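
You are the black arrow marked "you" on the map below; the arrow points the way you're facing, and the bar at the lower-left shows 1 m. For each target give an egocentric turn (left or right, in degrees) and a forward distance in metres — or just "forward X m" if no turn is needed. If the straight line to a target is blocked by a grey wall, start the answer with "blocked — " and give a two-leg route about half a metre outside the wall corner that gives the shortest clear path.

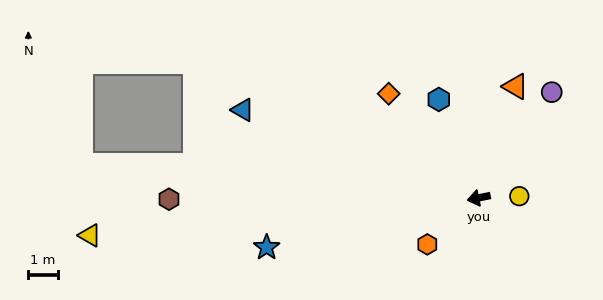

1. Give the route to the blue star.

forward 7.3 m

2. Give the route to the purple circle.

turn right 136°, forward 4.3 m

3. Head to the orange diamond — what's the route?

turn right 61°, forward 4.6 m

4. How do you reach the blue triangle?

turn right 32°, forward 8.5 m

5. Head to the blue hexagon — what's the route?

turn right 79°, forward 3.6 m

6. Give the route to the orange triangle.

turn right 120°, forward 3.9 m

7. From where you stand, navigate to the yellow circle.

turn left 171°, forward 1.4 m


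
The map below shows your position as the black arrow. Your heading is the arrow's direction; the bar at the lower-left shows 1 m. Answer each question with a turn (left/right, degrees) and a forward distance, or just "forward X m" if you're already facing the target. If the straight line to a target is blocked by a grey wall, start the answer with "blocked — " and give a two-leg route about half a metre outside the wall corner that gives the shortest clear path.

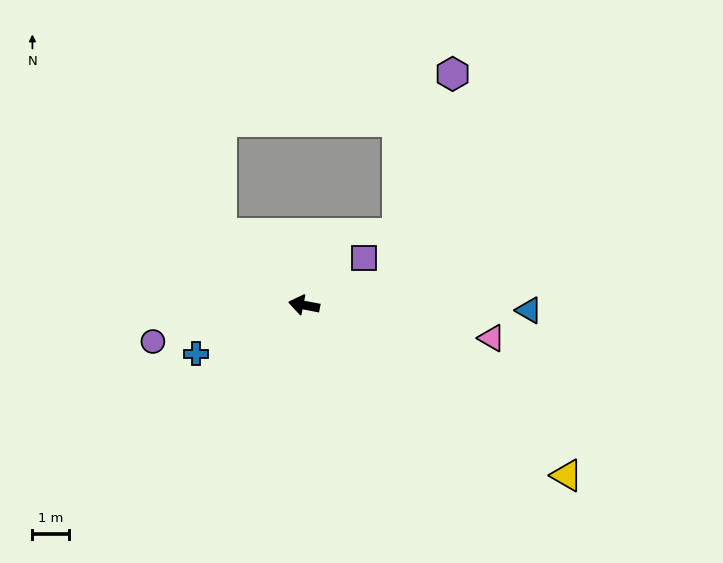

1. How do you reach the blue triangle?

turn right 170°, forward 6.2 m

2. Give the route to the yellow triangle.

turn left 158°, forward 8.6 m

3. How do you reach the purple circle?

turn left 24°, forward 4.3 m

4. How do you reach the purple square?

turn right 131°, forward 2.1 m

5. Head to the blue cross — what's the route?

turn left 35°, forward 3.2 m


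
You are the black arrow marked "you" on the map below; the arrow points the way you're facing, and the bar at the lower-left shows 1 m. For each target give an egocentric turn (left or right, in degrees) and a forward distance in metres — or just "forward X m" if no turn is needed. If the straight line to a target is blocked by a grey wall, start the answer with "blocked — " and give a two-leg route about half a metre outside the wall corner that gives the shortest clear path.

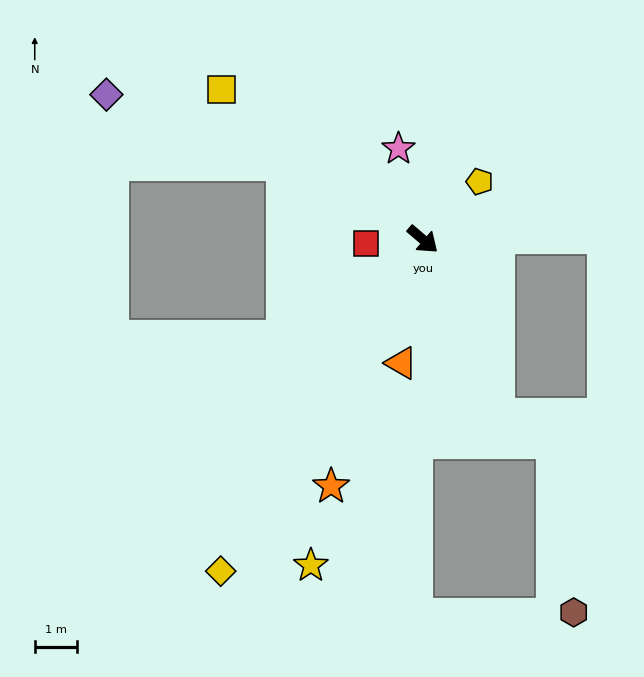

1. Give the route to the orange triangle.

turn right 59°, forward 2.9 m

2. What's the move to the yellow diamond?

turn right 81°, forward 9.1 m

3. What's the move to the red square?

turn right 135°, forward 1.3 m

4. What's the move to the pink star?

turn left 146°, forward 2.2 m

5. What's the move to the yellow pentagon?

turn left 86°, forward 1.9 m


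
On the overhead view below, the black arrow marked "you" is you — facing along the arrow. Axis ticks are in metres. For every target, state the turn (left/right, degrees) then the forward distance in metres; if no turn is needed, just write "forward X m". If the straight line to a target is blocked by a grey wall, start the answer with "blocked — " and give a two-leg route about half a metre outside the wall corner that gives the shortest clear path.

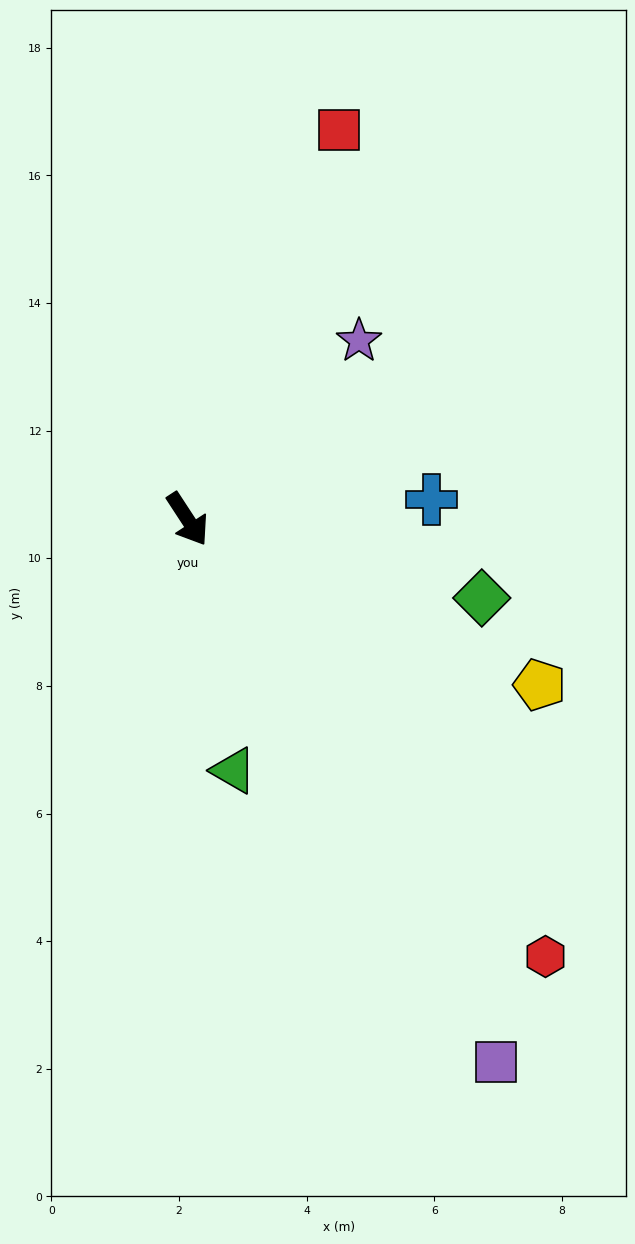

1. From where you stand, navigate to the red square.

turn left 126°, forward 6.6 m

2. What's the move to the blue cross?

turn left 61°, forward 3.8 m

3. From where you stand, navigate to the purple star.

turn left 103°, forward 3.9 m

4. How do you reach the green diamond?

turn left 42°, forward 4.8 m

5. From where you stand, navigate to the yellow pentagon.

turn left 32°, forward 6.1 m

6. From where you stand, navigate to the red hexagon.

turn left 6°, forward 8.9 m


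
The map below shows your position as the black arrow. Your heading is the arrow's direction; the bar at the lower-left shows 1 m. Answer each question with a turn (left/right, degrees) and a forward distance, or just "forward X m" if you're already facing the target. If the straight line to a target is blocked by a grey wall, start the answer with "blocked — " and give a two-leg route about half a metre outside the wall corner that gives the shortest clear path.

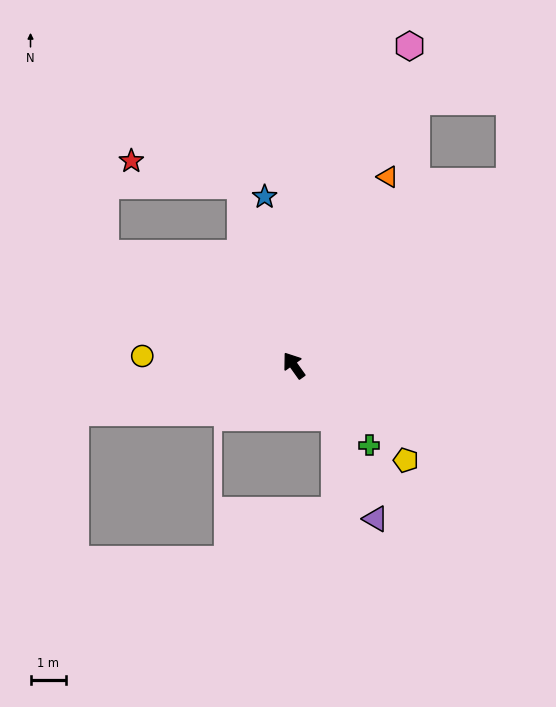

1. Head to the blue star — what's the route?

turn right 26°, forward 4.8 m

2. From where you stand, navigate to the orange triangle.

turn right 62°, forward 5.9 m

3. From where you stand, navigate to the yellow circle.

turn left 51°, forward 4.3 m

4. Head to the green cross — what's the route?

turn right 172°, forward 3.1 m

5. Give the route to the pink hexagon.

turn right 55°, forward 9.6 m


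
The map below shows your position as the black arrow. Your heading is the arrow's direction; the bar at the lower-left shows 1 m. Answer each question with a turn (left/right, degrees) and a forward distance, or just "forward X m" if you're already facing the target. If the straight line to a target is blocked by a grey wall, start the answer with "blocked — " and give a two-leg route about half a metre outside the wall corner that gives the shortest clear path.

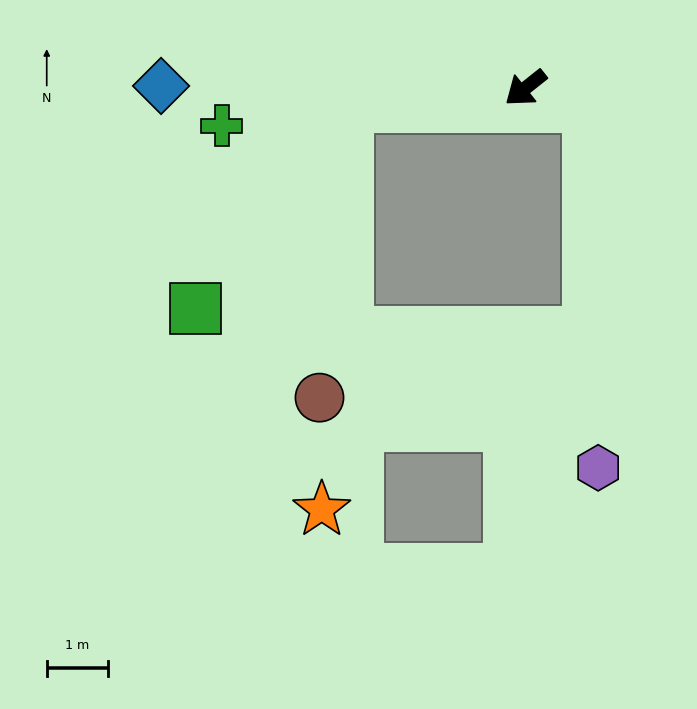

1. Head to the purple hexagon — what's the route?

blocked — turn left 125°, forward 1.1 m, then turn right 72°, forward 5.9 m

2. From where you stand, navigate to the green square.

blocked — turn right 33°, forward 2.9 m, then turn left 48°, forward 4.1 m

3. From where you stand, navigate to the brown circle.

blocked — turn right 33°, forward 2.9 m, then turn left 79°, forward 4.8 m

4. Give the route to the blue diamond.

turn right 39°, forward 6.0 m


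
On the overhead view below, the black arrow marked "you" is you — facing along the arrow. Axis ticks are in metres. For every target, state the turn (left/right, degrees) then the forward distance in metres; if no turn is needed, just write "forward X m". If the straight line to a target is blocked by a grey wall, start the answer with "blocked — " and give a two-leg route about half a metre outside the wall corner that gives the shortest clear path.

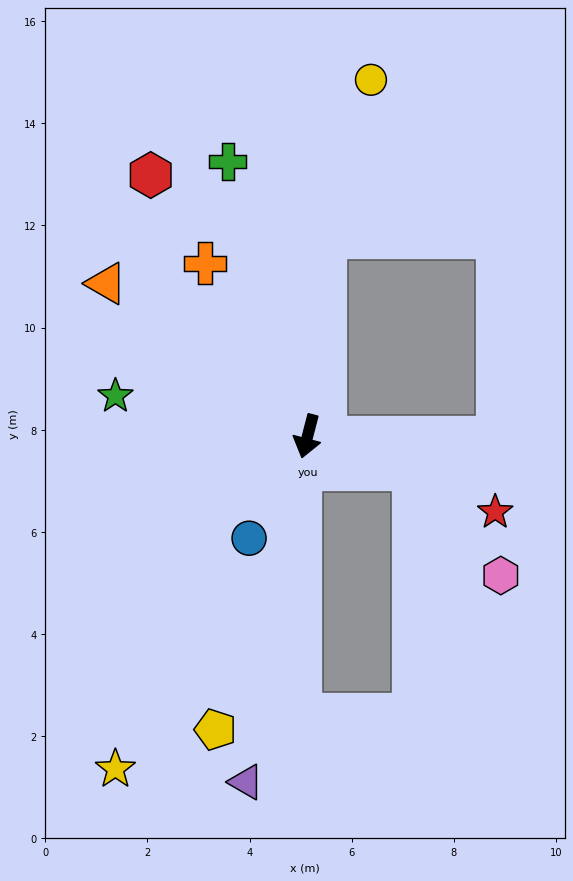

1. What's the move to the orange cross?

turn right 135°, forward 3.9 m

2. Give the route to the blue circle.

turn right 15°, forward 2.3 m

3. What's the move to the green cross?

turn right 149°, forward 5.6 m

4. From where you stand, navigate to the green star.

turn right 87°, forward 3.8 m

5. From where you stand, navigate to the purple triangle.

turn left 4°, forward 6.9 m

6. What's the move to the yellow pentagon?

turn right 3°, forward 6.0 m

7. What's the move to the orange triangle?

turn right 113°, forward 4.9 m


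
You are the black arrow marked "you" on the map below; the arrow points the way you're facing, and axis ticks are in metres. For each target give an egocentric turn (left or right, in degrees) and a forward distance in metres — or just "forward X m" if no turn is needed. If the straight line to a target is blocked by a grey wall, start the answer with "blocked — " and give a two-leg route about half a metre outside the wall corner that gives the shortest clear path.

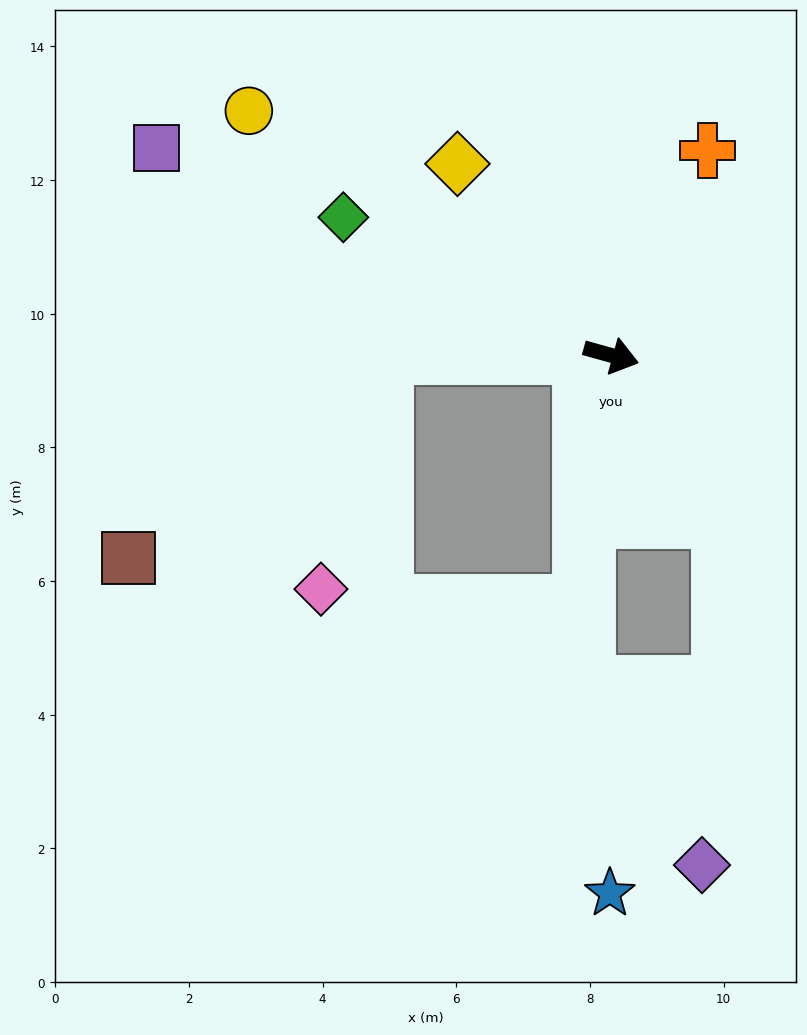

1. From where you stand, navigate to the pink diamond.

blocked — turn right 164°, forward 3.4 m, then turn left 74°, forward 3.6 m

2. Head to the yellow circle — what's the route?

turn left 161°, forward 6.5 m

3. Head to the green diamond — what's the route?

turn left 168°, forward 4.5 m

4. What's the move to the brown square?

blocked — turn right 164°, forward 3.4 m, then turn left 38°, forward 4.9 m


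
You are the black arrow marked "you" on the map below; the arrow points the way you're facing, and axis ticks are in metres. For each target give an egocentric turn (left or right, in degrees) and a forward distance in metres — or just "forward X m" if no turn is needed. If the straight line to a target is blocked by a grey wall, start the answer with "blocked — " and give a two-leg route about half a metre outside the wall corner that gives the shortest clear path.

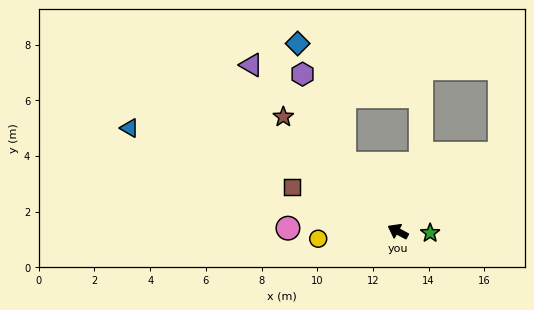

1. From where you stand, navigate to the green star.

turn right 155°, forward 1.2 m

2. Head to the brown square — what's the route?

turn left 5°, forward 4.1 m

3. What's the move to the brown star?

turn right 17°, forward 5.8 m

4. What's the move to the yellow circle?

turn left 33°, forward 2.9 m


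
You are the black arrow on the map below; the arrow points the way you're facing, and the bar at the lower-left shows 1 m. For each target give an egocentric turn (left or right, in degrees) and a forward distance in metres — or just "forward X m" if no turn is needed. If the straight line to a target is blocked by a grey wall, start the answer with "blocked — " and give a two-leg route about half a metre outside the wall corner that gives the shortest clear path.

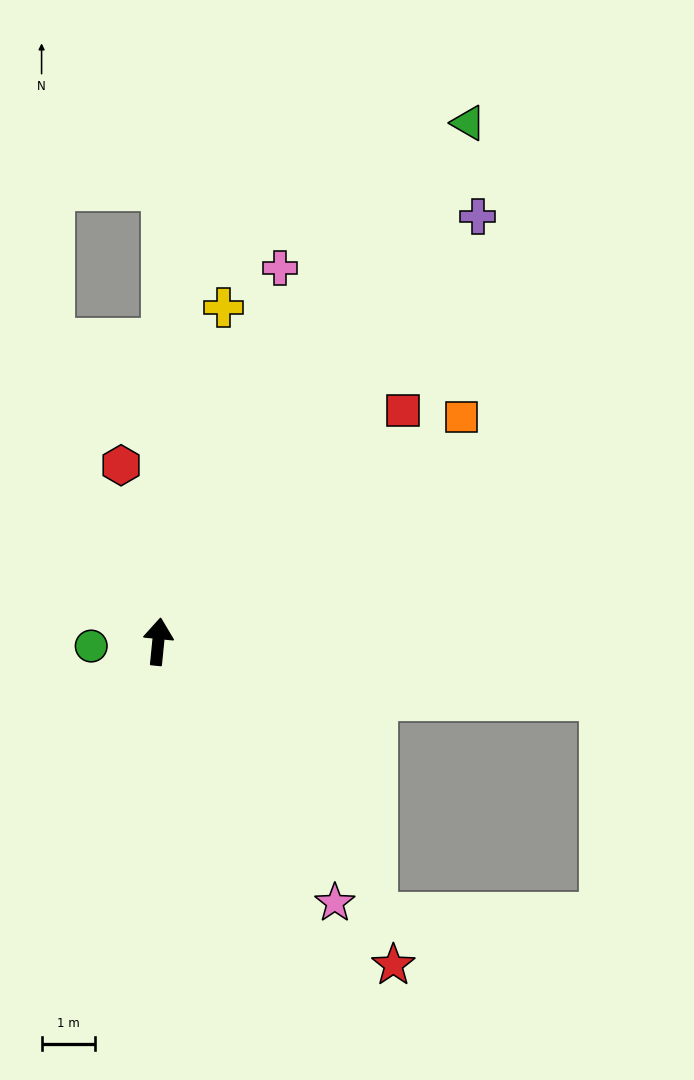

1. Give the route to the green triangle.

turn right 25°, forward 11.3 m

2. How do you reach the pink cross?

turn right 12°, forward 7.3 m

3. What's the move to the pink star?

turn right 140°, forward 5.9 m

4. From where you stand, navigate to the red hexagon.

turn left 18°, forward 3.4 m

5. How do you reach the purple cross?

turn right 31°, forward 9.9 m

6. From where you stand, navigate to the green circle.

turn left 99°, forward 1.3 m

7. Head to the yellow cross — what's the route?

turn right 5°, forward 6.3 m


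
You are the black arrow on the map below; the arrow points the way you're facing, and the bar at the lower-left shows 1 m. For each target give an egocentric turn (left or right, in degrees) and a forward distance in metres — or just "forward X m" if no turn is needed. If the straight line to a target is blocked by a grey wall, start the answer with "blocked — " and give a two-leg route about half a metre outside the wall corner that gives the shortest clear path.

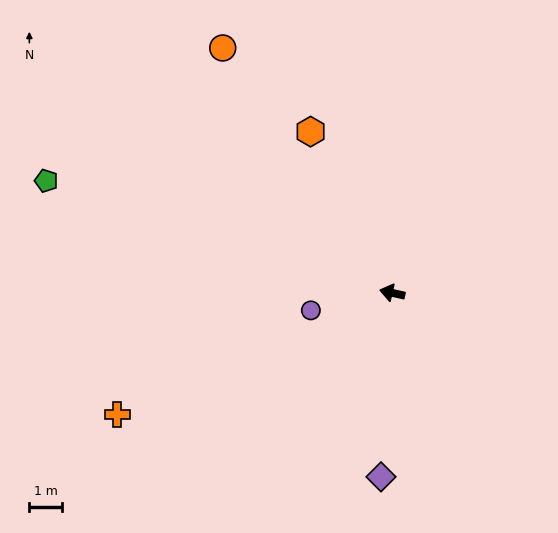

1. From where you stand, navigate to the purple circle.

turn left 25°, forward 2.6 m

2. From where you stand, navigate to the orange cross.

turn left 37°, forward 9.3 m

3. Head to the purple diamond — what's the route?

turn left 99°, forward 5.7 m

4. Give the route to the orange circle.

turn right 43°, forward 9.2 m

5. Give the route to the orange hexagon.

turn right 50°, forward 5.6 m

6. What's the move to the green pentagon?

turn right 5°, forward 11.2 m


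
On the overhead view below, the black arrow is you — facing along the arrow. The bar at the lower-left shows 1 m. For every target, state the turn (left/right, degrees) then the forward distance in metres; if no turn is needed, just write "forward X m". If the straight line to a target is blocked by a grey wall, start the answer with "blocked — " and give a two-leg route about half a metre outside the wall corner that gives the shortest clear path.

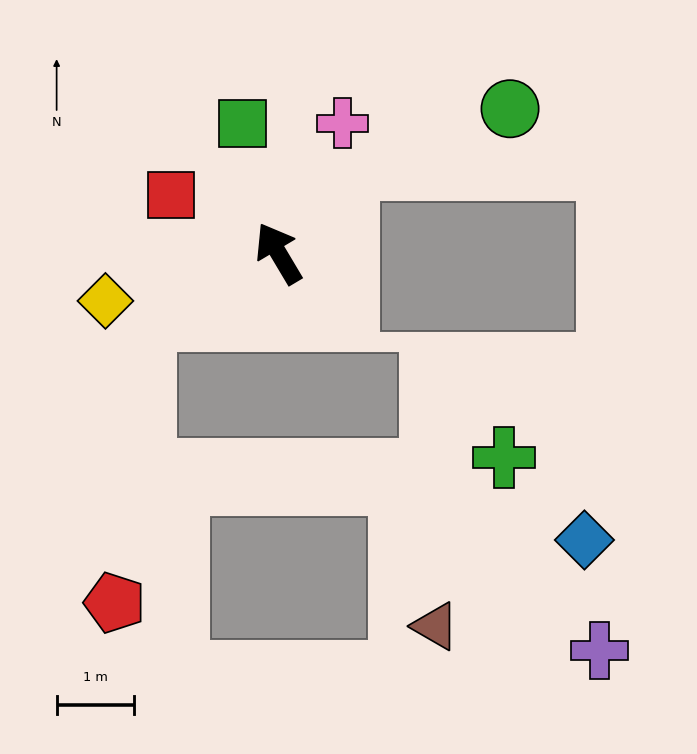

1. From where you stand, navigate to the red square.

turn left 31°, forward 1.6 m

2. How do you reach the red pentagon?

blocked — turn left 85°, forward 1.9 m, then turn left 59°, forward 3.7 m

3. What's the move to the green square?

turn right 15°, forward 1.7 m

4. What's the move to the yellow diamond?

turn left 75°, forward 2.3 m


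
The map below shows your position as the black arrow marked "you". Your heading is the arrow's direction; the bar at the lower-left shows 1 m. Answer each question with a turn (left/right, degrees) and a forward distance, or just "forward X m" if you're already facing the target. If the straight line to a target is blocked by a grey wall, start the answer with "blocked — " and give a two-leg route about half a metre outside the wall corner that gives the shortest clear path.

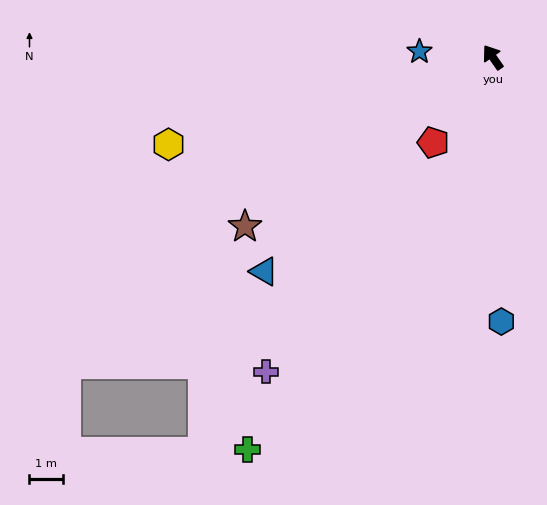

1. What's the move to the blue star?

turn left 51°, forward 2.2 m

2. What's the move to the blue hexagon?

turn left 147°, forward 7.8 m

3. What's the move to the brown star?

turn left 89°, forward 8.9 m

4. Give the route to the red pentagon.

turn left 110°, forward 3.1 m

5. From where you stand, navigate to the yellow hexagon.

turn left 70°, forward 9.9 m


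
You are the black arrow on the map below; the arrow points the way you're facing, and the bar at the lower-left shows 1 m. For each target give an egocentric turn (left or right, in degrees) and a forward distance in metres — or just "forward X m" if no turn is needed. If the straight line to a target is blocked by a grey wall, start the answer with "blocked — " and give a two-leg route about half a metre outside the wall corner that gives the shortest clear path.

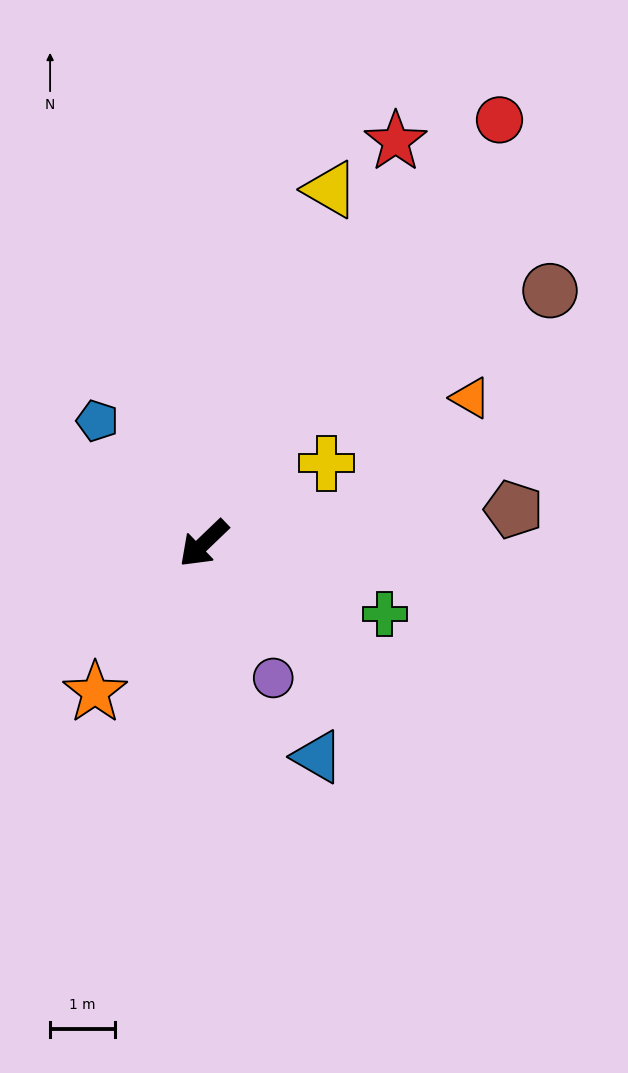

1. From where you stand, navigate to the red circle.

turn right 169°, forward 7.9 m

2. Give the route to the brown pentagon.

turn left 142°, forward 4.8 m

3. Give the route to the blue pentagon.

turn right 93°, forward 2.5 m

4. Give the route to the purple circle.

turn left 73°, forward 2.3 m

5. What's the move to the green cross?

turn left 115°, forward 3.0 m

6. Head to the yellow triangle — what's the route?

turn right 153°, forward 5.8 m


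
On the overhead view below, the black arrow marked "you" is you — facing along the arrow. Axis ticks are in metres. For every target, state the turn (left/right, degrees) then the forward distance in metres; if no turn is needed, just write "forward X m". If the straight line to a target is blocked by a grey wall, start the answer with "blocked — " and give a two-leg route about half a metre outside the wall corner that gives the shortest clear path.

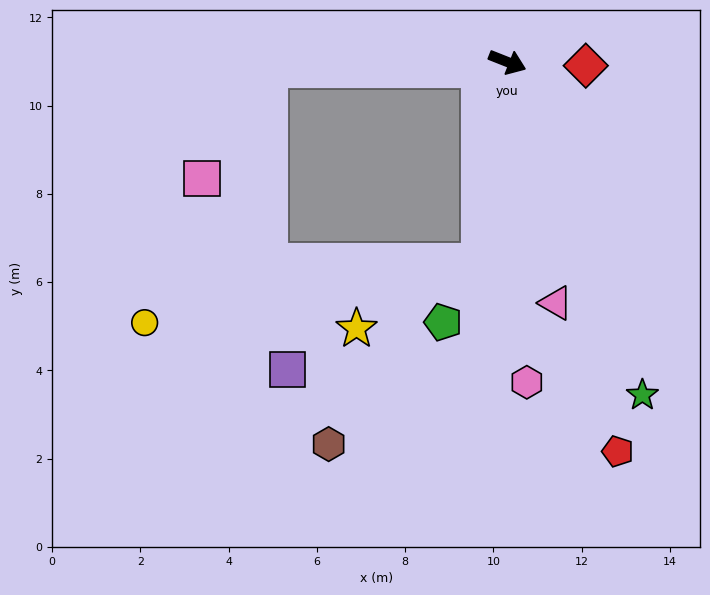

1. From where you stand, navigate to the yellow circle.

blocked — turn right 76°, forward 4.6 m, then turn right 72°, forward 7.7 m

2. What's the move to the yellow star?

blocked — turn right 76°, forward 4.6 m, then turn right 54°, forward 3.2 m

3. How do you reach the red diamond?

turn left 19°, forward 1.8 m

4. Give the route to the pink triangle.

turn right 57°, forward 5.6 m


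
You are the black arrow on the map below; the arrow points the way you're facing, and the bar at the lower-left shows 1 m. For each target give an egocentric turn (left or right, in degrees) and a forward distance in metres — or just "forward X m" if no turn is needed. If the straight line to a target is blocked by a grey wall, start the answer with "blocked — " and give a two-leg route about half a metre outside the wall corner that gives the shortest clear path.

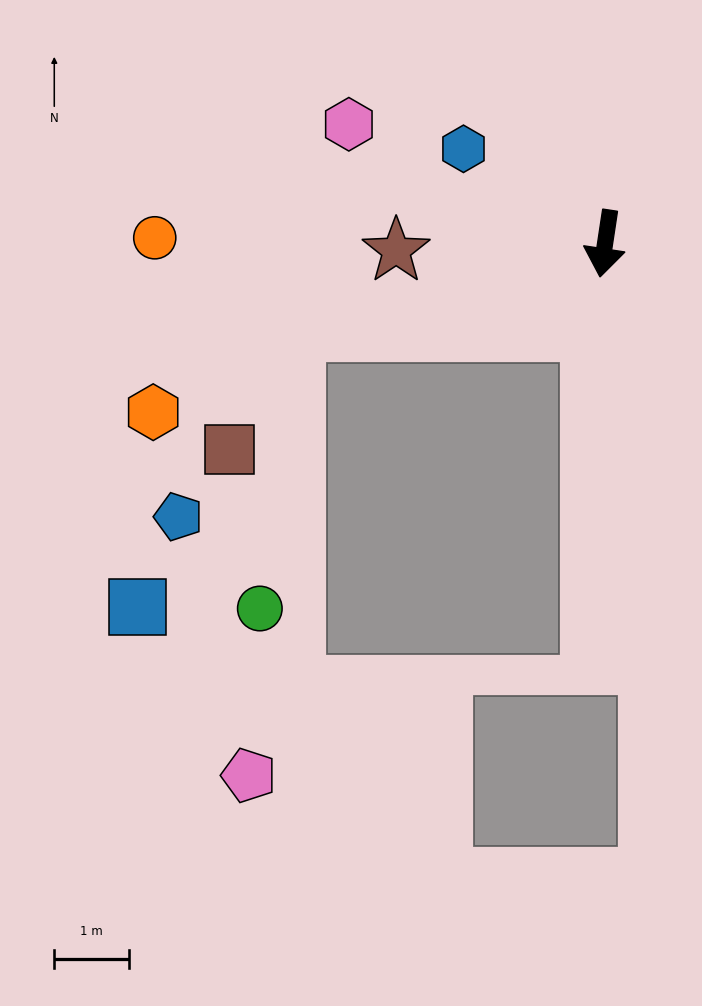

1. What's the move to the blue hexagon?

turn right 115°, forward 2.3 m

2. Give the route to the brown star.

turn right 79°, forward 2.8 m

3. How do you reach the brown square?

blocked — turn right 66°, forward 4.3 m, then turn left 47°, forward 1.8 m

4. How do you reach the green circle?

blocked — turn right 66°, forward 4.3 m, then turn left 68°, forward 3.8 m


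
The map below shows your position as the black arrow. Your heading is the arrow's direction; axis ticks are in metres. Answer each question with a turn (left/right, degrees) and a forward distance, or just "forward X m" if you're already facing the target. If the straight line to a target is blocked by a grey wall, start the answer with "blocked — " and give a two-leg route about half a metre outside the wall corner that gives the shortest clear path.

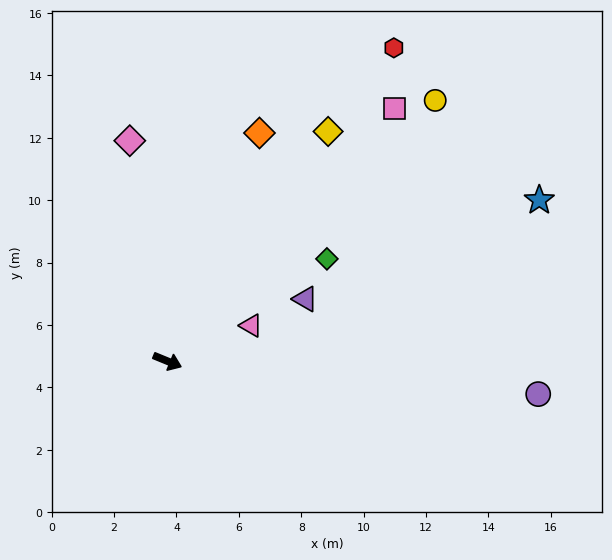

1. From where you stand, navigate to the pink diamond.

turn left 122°, forward 7.2 m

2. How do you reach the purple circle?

turn left 17°, forward 11.9 m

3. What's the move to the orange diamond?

turn left 90°, forward 7.9 m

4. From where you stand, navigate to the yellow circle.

turn left 67°, forward 12.0 m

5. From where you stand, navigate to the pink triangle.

turn left 45°, forward 2.9 m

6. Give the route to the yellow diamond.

turn left 77°, forward 9.0 m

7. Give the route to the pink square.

turn left 70°, forward 10.9 m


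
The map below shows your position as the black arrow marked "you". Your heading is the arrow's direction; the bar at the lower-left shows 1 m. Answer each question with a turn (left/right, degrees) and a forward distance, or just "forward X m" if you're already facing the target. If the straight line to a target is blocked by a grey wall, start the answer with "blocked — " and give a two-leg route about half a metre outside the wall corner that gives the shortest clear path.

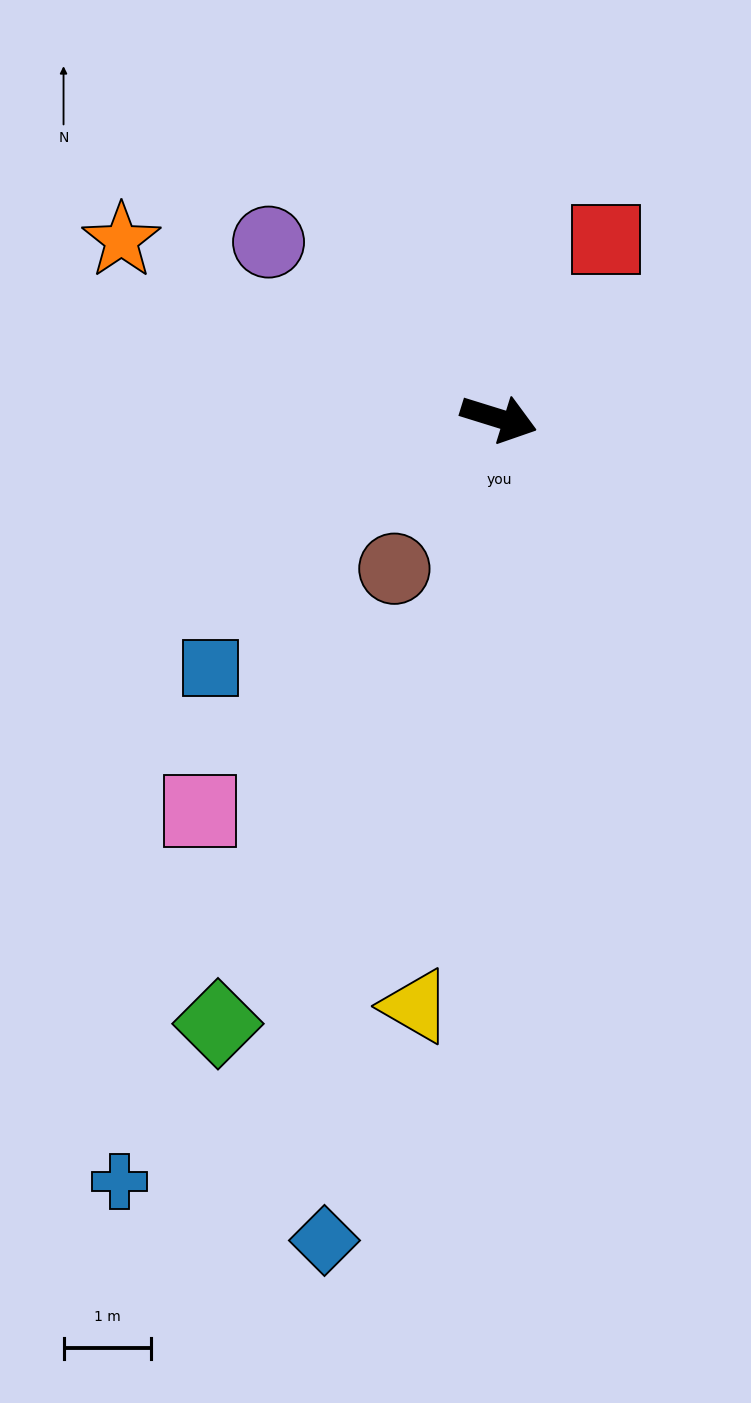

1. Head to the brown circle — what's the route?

turn right 108°, forward 2.1 m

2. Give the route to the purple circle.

turn left 160°, forward 3.3 m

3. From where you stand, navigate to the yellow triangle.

turn right 81°, forward 6.8 m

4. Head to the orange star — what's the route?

turn left 172°, forward 4.8 m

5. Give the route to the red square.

turn left 76°, forward 2.4 m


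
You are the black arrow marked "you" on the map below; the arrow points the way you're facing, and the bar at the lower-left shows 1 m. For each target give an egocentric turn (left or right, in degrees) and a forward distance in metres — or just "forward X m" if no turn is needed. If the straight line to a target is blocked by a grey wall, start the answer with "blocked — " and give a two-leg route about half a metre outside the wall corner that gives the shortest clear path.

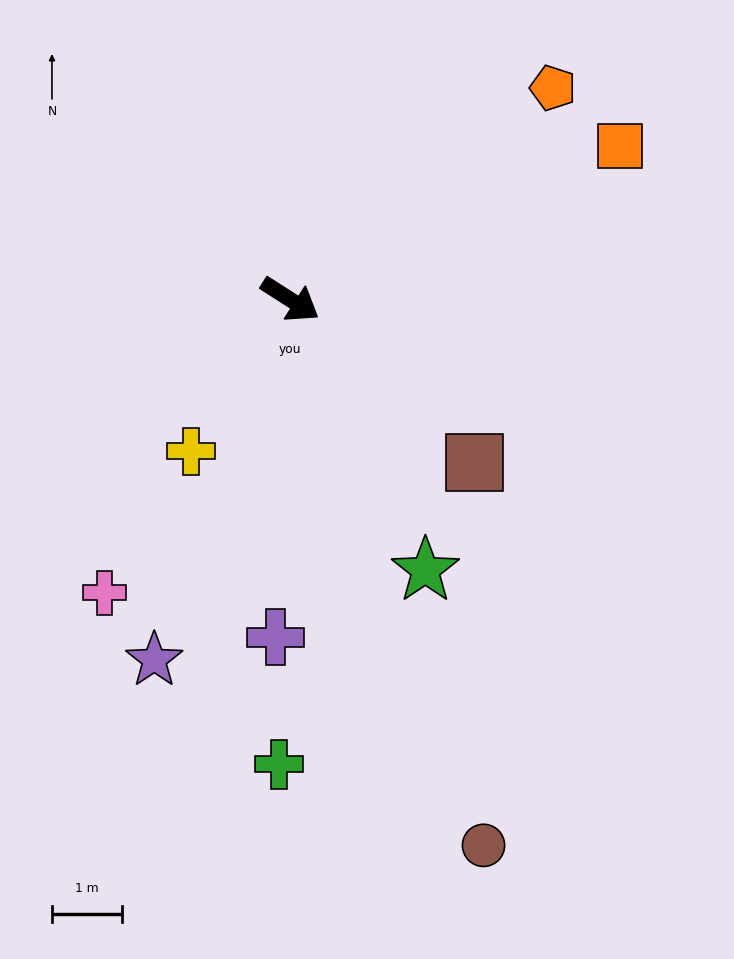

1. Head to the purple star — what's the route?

turn right 78°, forward 5.5 m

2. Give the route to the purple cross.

turn right 60°, forward 4.8 m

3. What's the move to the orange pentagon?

turn left 71°, forward 4.8 m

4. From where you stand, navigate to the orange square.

turn left 58°, forward 5.2 m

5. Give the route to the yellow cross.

turn right 91°, forward 2.6 m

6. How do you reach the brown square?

turn right 9°, forward 3.5 m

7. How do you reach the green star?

turn right 31°, forward 4.3 m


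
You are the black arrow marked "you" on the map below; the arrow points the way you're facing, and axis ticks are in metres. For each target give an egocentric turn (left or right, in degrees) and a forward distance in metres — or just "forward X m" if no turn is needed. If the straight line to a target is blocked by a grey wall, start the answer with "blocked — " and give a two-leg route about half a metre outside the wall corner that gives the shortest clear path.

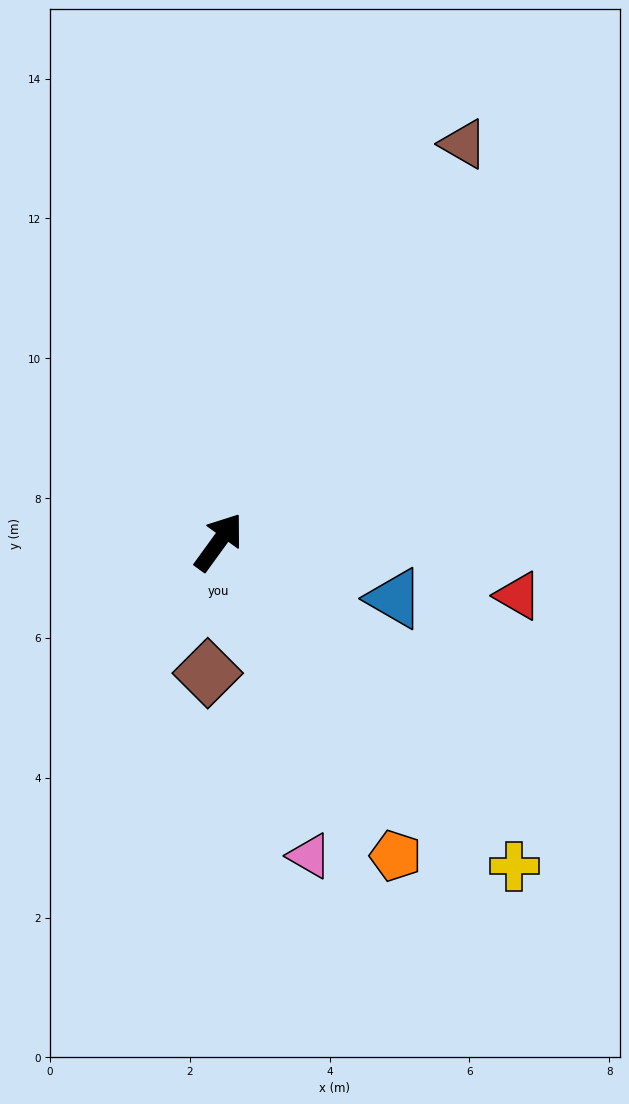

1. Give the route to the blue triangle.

turn right 72°, forward 2.6 m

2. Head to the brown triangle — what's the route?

turn left 4°, forward 6.7 m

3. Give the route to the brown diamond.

turn right 149°, forward 1.9 m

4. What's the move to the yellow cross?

turn right 102°, forward 6.3 m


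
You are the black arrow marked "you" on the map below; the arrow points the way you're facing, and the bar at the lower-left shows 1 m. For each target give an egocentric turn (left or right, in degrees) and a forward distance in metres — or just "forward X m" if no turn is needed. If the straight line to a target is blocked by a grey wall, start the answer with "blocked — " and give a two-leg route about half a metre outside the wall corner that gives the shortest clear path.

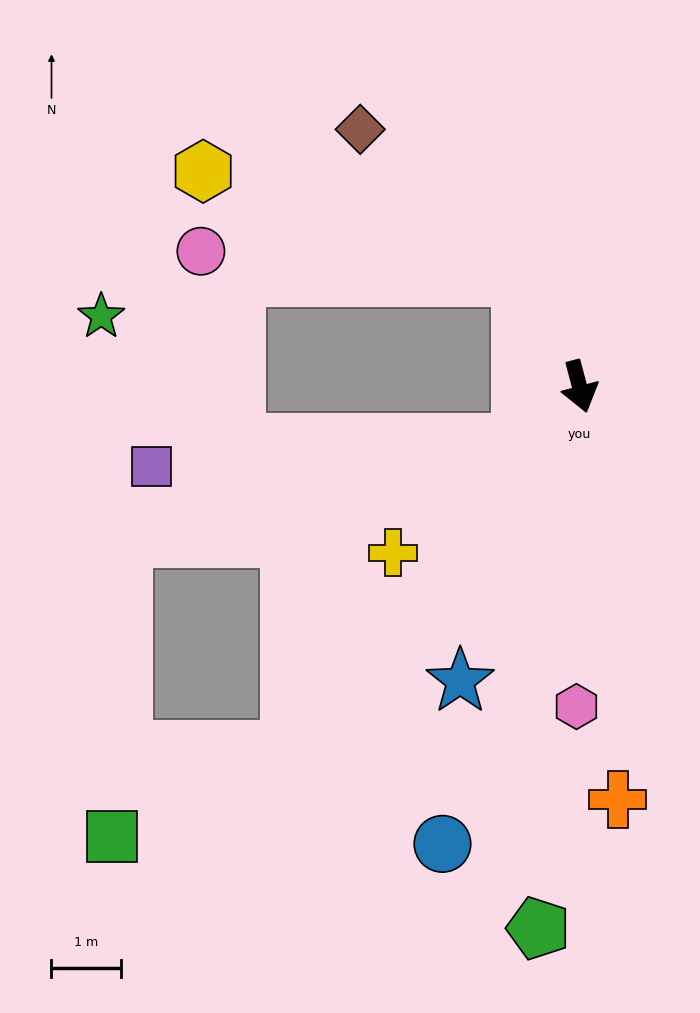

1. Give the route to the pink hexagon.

turn right 15°, forward 4.6 m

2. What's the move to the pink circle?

blocked — turn right 167°, forward 1.8 m, then turn left 58°, forward 4.6 m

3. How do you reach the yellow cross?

turn right 63°, forward 3.6 m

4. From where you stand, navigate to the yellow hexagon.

blocked — turn right 167°, forward 1.8 m, then turn left 44°, forward 4.8 m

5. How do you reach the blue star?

turn right 37°, forward 4.6 m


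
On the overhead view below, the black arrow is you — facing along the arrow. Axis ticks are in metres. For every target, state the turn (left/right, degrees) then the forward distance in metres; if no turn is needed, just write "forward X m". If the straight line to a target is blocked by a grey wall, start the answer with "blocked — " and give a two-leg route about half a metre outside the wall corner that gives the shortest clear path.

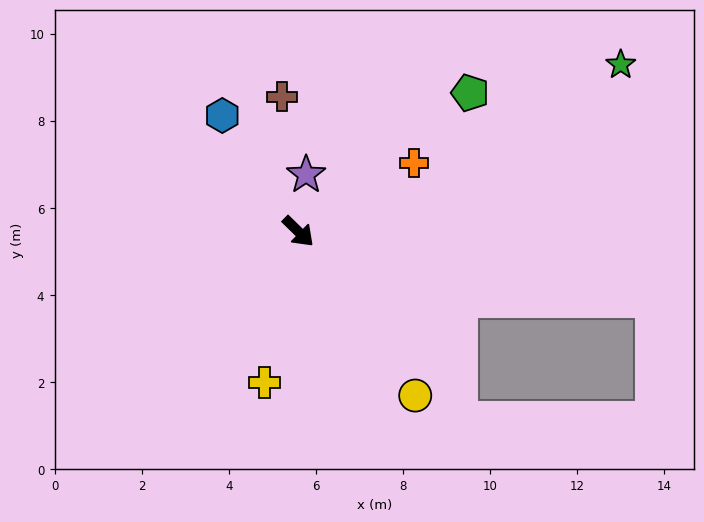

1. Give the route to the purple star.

turn left 127°, forward 1.3 m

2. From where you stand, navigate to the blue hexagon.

turn left 168°, forward 3.2 m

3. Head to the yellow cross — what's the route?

turn right 58°, forward 3.6 m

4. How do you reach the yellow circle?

turn right 10°, forward 4.6 m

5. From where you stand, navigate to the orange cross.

turn left 75°, forward 3.1 m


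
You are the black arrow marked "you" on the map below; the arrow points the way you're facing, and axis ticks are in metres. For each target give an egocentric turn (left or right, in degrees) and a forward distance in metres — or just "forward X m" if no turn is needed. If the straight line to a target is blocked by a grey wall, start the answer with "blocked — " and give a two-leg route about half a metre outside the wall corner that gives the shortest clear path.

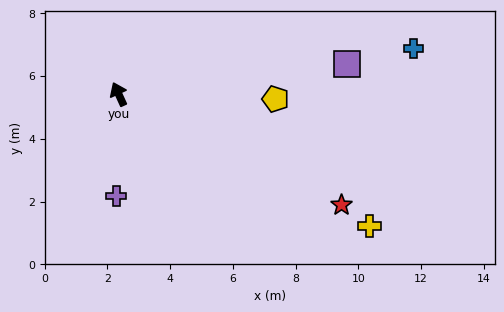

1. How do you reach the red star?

turn right 141°, forward 7.9 m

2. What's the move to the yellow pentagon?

turn right 116°, forward 5.0 m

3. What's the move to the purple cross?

turn left 154°, forward 3.3 m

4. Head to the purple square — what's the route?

turn right 107°, forward 7.3 m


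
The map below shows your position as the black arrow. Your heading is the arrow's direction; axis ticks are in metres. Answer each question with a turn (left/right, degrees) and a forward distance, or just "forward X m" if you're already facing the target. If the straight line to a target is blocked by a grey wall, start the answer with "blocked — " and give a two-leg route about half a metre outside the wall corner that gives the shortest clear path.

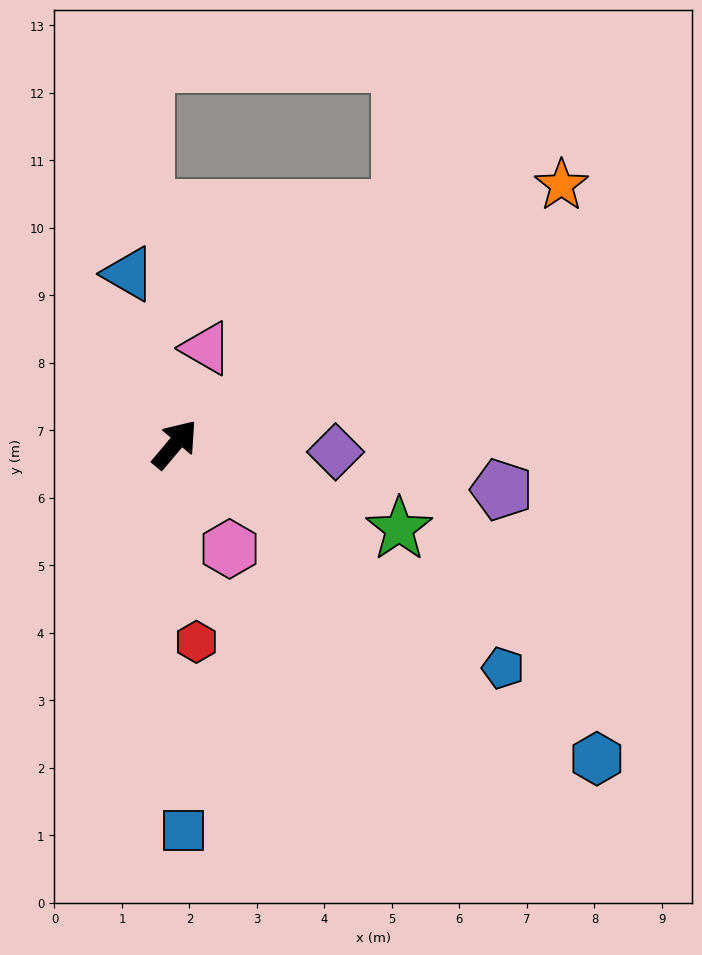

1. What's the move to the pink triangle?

turn left 22°, forward 1.5 m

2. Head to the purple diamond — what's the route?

turn right 53°, forward 2.4 m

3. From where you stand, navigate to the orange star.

turn right 16°, forward 6.9 m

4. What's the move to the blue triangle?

turn left 55°, forward 2.6 m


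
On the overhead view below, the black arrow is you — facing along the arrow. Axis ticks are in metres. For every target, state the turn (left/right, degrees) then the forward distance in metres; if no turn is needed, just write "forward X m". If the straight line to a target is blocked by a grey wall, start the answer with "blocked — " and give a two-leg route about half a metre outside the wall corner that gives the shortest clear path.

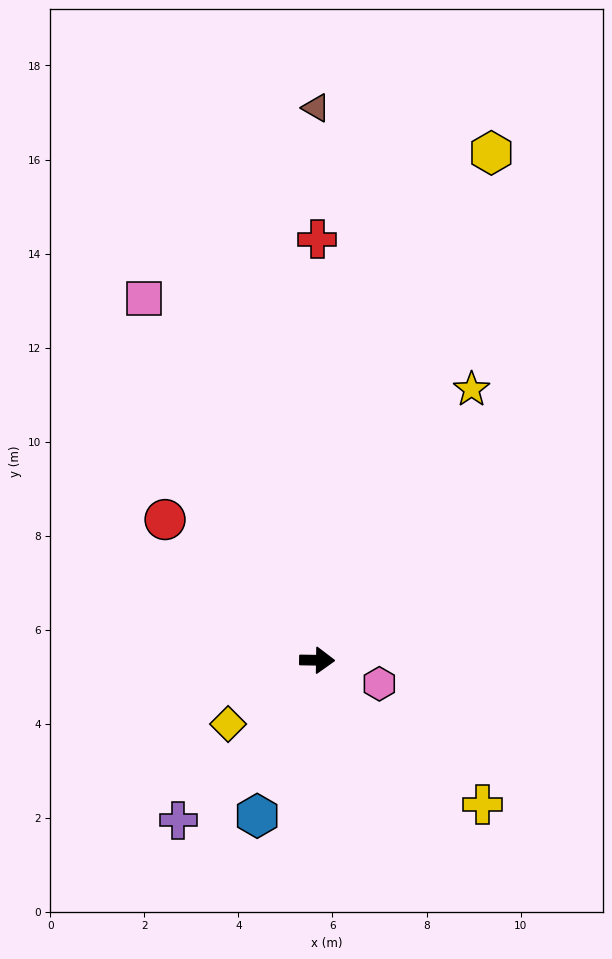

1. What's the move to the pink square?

turn left 117°, forward 8.5 m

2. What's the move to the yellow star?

turn left 61°, forward 6.6 m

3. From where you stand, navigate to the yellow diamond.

turn right 143°, forward 2.3 m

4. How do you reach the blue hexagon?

turn right 110°, forward 3.5 m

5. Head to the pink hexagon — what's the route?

turn right 20°, forward 1.4 m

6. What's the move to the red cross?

turn left 91°, forward 9.0 m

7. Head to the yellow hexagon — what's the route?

turn left 72°, forward 11.4 m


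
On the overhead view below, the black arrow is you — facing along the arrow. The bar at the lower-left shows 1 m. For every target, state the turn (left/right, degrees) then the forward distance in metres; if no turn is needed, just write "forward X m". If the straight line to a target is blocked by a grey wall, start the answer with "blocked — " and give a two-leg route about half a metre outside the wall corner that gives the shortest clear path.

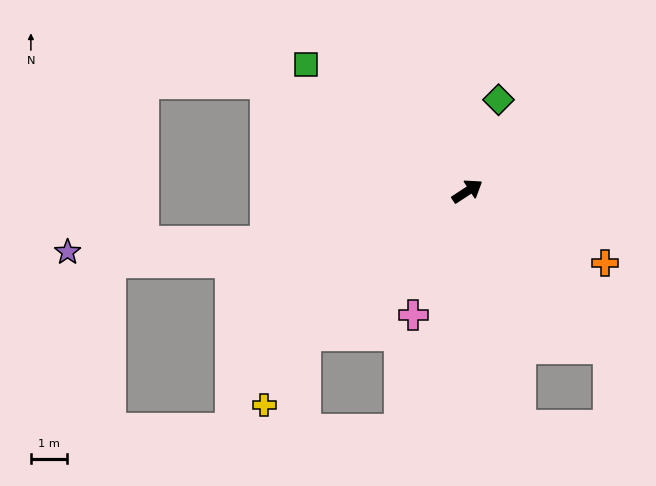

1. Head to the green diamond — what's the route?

turn left 38°, forward 2.7 m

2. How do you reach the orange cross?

turn right 61°, forward 4.3 m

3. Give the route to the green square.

turn left 109°, forward 5.7 m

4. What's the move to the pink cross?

turn right 147°, forward 3.7 m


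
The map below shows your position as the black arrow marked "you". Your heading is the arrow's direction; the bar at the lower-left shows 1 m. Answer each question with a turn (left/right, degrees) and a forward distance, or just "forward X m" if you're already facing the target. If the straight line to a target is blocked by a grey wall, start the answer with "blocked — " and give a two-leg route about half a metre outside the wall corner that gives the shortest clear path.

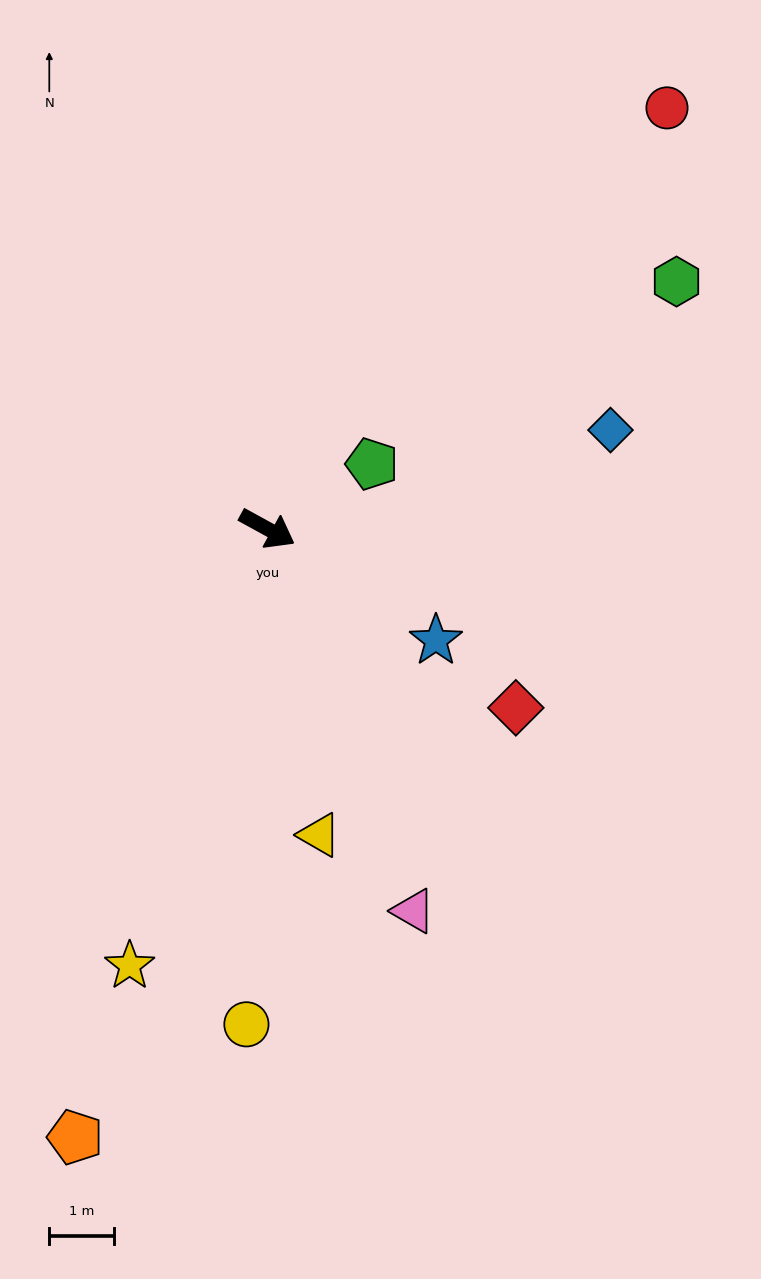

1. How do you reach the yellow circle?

turn right 64°, forward 7.7 m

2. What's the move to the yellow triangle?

turn right 52°, forward 4.8 m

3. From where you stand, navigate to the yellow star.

turn right 79°, forward 7.1 m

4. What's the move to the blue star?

turn right 5°, forward 3.1 m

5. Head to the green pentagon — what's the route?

turn left 61°, forward 1.9 m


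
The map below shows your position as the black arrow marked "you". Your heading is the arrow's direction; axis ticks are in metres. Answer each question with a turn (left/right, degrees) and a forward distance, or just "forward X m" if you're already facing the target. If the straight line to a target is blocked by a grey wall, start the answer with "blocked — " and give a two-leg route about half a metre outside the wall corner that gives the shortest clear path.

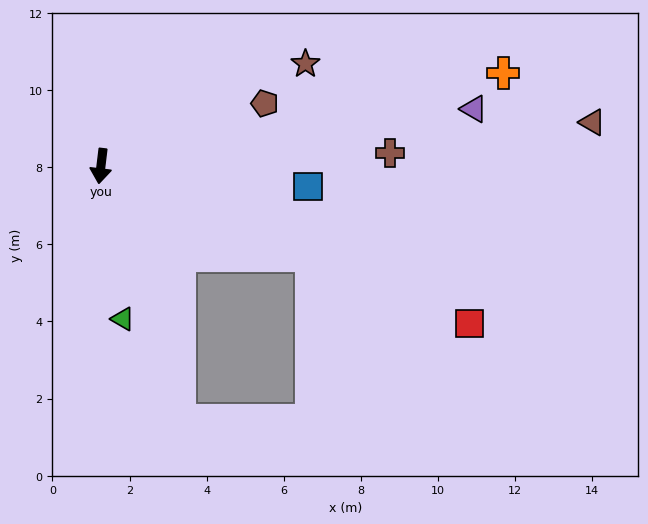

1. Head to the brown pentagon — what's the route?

turn left 118°, forward 4.6 m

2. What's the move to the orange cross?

turn left 110°, forward 10.7 m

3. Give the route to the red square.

turn left 74°, forward 10.4 m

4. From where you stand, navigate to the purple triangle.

turn left 106°, forward 9.8 m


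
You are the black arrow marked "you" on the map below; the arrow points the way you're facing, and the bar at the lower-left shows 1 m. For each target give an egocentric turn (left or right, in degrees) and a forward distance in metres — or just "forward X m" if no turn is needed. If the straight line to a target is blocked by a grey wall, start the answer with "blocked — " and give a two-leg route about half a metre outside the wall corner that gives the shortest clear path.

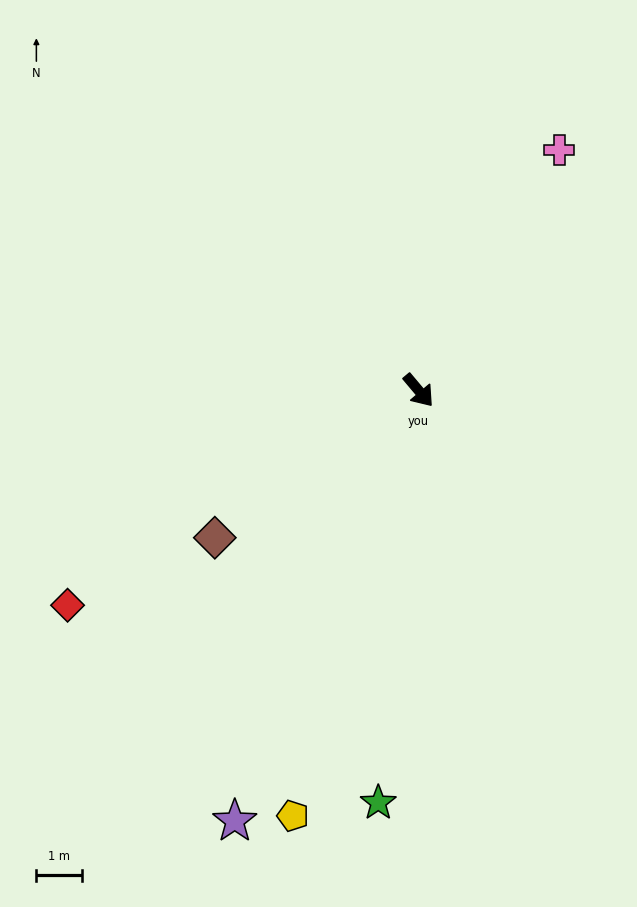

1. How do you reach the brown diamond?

turn right 94°, forward 5.6 m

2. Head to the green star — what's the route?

turn right 46°, forward 9.2 m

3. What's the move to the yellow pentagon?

turn right 57°, forward 9.8 m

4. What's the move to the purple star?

turn right 63°, forward 10.3 m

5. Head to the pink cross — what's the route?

turn left 110°, forward 6.2 m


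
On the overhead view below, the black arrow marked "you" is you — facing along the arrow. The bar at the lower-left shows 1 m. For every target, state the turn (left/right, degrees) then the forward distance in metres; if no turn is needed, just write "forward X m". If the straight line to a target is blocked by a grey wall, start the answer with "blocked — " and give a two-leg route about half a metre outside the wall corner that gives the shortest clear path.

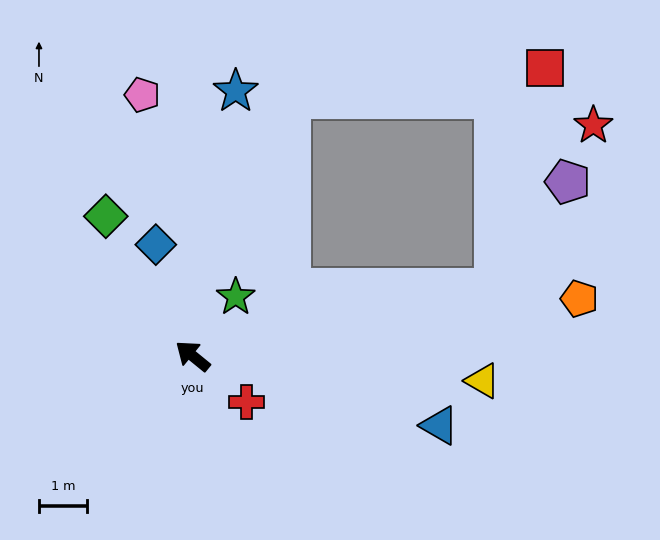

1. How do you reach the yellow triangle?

turn right 146°, forward 6.1 m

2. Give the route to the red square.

blocked — turn right 128°, forward 6.5 m, then turn left 64°, forward 4.7 m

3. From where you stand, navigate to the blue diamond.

turn right 32°, forward 2.4 m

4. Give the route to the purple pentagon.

blocked — turn right 128°, forward 6.5 m, then turn left 43°, forward 2.7 m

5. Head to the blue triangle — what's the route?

turn right 157°, forward 5.3 m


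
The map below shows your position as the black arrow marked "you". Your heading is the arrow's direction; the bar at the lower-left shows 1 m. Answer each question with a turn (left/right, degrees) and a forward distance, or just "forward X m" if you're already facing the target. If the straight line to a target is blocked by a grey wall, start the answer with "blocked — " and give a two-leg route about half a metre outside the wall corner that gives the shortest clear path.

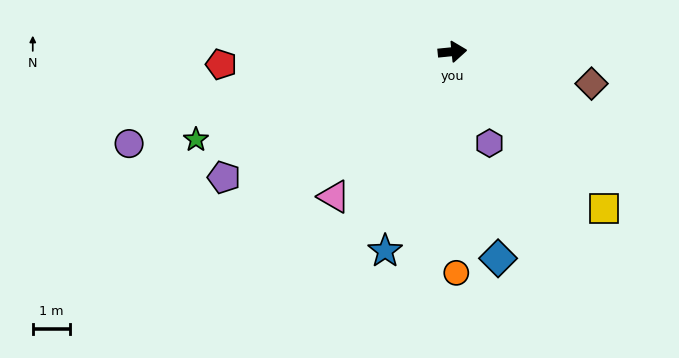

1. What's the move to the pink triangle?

turn right 135°, forward 5.0 m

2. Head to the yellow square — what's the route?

turn right 52°, forward 5.8 m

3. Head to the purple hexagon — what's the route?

turn right 74°, forward 2.6 m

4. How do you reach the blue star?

turn right 114°, forward 5.6 m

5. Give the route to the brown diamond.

turn right 19°, forward 3.8 m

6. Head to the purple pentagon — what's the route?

turn right 157°, forward 6.9 m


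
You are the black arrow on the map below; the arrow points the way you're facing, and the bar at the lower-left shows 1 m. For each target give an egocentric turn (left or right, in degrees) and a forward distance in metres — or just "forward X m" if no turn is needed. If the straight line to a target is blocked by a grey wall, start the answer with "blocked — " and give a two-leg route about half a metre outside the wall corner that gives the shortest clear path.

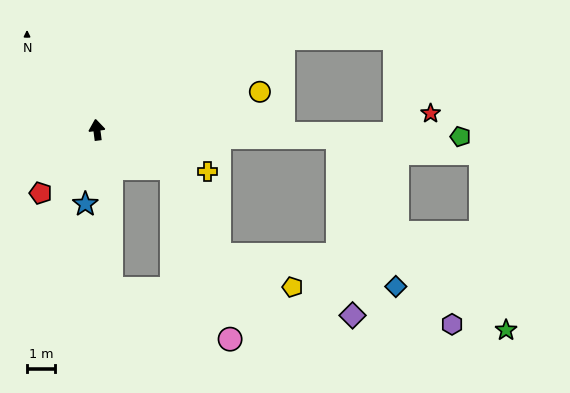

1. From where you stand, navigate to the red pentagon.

turn left 131°, forward 3.0 m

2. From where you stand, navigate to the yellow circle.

turn right 84°, forward 6.0 m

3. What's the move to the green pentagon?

turn right 98°, forward 13.0 m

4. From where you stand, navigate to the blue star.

turn left 164°, forward 2.7 m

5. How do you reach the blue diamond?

blocked — turn right 99°, forward 8.6 m, then turn right 67°, forward 5.7 m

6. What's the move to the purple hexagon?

blocked — turn right 99°, forward 8.6 m, then turn right 57°, forward 7.8 m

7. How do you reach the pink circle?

blocked — turn right 125°, forward 3.0 m, then turn right 43°, forward 6.4 m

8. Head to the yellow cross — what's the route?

turn right 118°, forward 4.2 m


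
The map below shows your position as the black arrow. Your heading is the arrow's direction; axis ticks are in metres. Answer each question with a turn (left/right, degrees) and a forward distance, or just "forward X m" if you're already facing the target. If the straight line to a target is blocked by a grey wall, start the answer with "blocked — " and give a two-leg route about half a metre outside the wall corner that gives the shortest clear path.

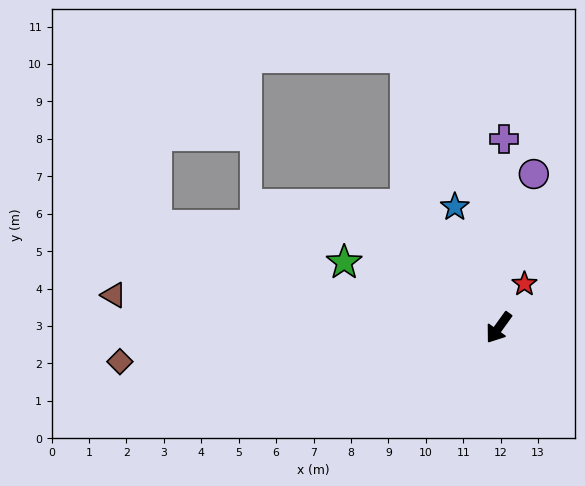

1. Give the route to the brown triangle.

turn right 59°, forward 10.3 m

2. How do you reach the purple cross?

turn right 146°, forward 5.0 m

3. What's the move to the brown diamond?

turn right 49°, forward 10.2 m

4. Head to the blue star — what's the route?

turn right 124°, forward 3.4 m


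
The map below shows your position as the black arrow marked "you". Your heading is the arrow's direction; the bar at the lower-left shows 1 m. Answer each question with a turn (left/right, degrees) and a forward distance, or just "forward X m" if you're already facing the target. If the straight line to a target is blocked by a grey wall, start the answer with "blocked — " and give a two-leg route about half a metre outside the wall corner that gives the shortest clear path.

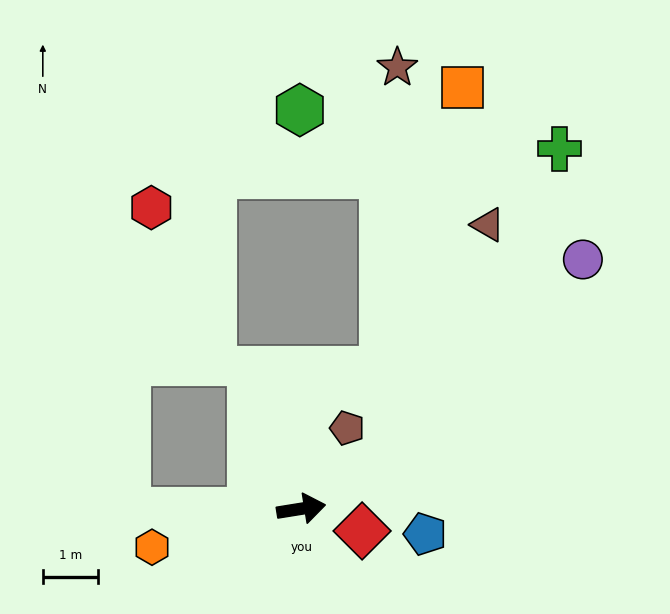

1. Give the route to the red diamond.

turn right 29°, forward 1.2 m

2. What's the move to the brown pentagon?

turn left 51°, forward 1.7 m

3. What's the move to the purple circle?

turn left 32°, forward 6.8 m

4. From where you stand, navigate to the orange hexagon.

turn right 175°, forward 2.8 m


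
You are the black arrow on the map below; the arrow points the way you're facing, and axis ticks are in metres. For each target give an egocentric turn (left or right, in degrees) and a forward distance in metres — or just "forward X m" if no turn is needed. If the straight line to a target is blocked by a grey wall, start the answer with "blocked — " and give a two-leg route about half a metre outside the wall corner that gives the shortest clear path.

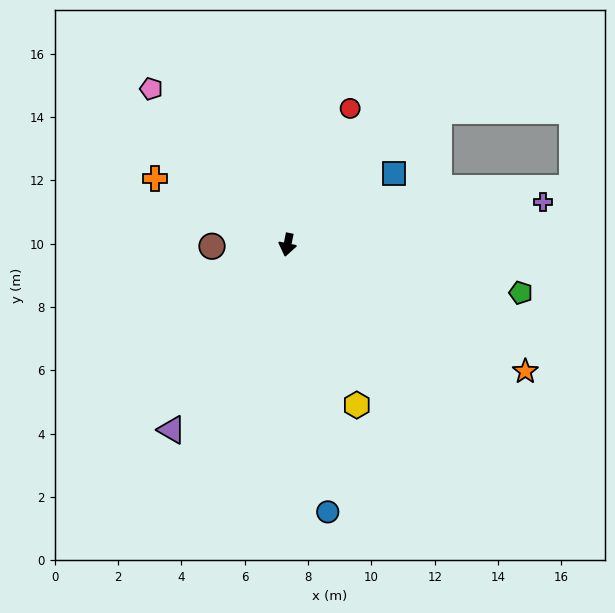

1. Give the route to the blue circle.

turn left 20°, forward 8.5 m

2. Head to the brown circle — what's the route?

turn right 77°, forward 2.4 m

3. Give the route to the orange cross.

turn right 105°, forward 4.7 m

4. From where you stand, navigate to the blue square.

turn left 135°, forward 4.1 m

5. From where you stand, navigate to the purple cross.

turn left 111°, forward 8.2 m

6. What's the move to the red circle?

turn left 167°, forward 4.7 m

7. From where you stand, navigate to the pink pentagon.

turn right 127°, forward 6.5 m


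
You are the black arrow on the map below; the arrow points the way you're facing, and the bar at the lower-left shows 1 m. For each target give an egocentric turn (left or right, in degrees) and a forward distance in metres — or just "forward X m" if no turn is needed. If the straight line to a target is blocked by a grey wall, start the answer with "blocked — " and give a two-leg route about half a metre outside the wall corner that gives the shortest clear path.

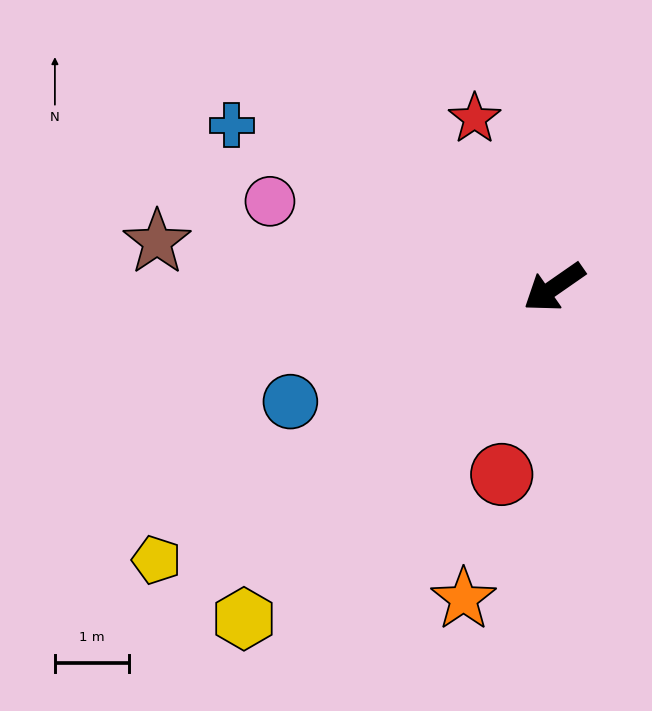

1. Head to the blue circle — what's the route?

turn right 11°, forward 3.9 m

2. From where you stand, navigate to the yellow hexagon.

turn left 12°, forward 6.1 m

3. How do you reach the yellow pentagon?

forward 6.5 m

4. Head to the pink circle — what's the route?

turn right 52°, forward 4.0 m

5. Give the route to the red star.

turn right 100°, forward 2.5 m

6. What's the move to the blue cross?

turn right 61°, forward 4.9 m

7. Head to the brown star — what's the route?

turn right 41°, forward 5.4 m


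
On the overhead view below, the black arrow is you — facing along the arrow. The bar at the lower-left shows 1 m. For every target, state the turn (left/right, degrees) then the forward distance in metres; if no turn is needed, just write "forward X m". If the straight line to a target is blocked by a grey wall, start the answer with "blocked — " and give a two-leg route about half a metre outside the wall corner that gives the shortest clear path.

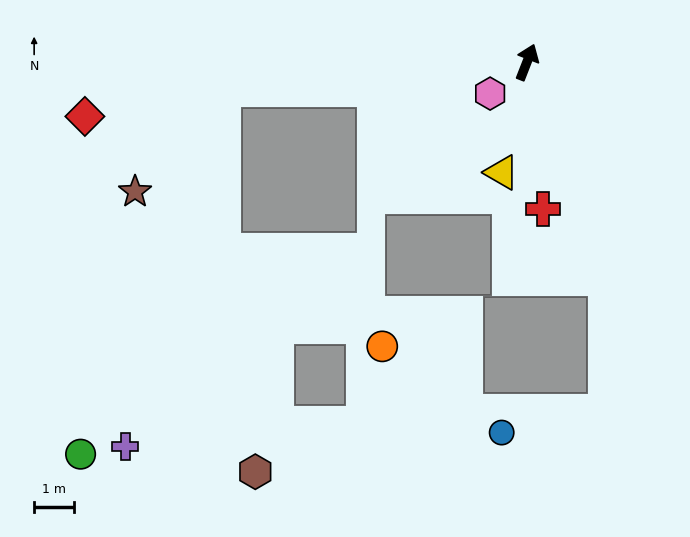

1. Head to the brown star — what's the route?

blocked — turn left 117°, forward 7.5 m, then turn left 43°, forward 3.4 m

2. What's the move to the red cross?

turn right 152°, forward 3.7 m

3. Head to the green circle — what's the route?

blocked — turn left 117°, forward 7.5 m, then turn left 63°, forward 9.7 m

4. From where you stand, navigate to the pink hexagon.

turn left 152°, forward 1.2 m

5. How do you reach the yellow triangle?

turn right 172°, forward 2.8 m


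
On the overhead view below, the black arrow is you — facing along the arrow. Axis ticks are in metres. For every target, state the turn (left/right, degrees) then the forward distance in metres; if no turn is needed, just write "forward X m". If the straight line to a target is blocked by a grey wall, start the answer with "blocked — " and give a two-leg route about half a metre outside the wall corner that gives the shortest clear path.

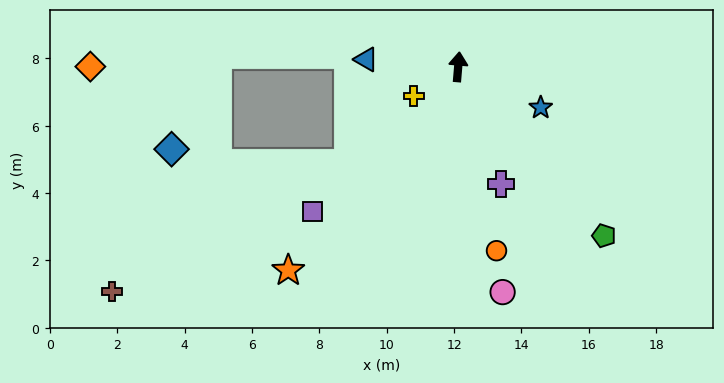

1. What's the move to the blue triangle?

turn left 90°, forward 2.7 m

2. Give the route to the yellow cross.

turn left 128°, forward 1.6 m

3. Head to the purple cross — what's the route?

turn right 155°, forward 3.7 m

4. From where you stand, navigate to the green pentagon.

turn right 134°, forward 6.6 m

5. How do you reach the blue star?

turn right 112°, forward 2.7 m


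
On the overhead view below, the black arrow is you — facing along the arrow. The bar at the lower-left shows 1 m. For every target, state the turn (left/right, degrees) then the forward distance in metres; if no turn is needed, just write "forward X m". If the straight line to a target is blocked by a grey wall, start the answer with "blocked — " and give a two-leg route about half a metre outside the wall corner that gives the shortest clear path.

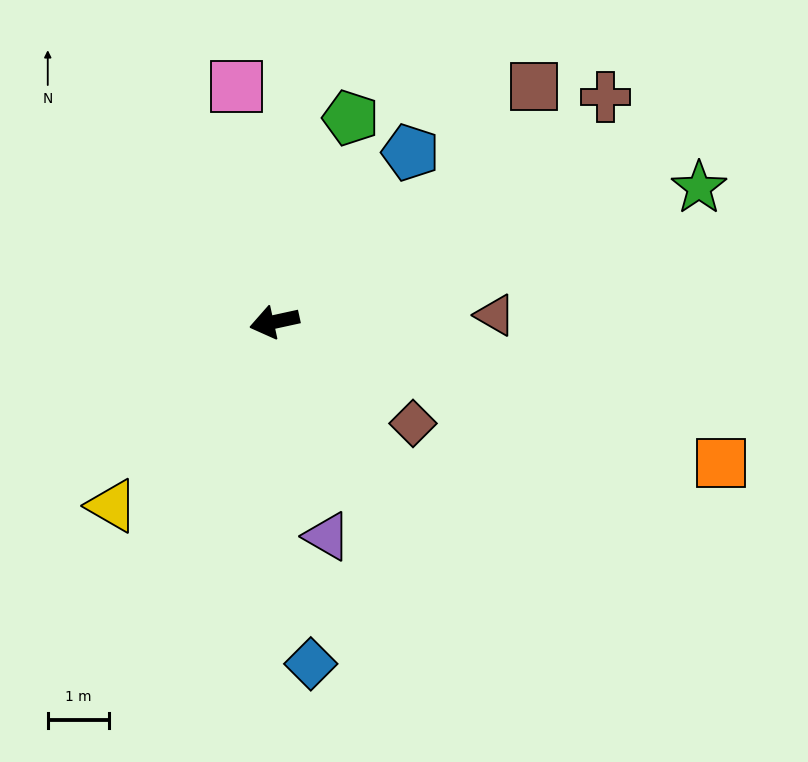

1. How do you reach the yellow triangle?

turn left 36°, forward 4.0 m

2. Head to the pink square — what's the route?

turn right 93°, forward 3.9 m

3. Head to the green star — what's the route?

turn right 175°, forward 7.3 m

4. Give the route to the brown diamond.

turn left 131°, forward 2.8 m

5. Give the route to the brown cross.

turn right 158°, forward 6.5 m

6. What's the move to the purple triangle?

turn left 91°, forward 3.6 m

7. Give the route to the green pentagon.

turn right 123°, forward 3.6 m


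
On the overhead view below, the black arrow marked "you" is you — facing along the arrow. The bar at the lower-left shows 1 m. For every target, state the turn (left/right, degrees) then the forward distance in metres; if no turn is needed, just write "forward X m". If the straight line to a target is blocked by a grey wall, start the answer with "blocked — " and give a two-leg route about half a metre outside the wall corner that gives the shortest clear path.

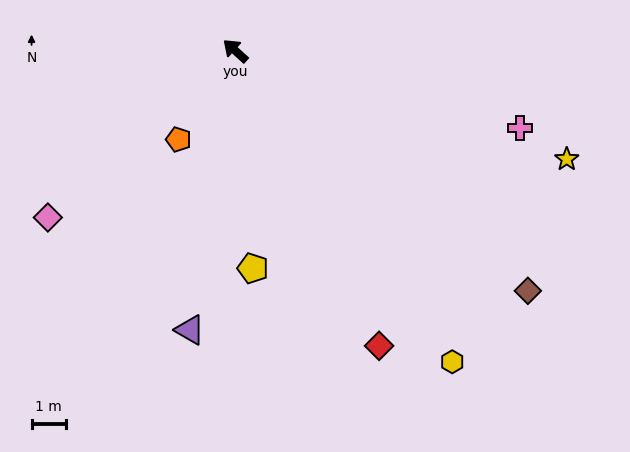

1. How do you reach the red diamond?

turn left 158°, forward 9.6 m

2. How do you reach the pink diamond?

turn left 84°, forward 7.4 m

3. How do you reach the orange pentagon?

turn left 100°, forward 3.1 m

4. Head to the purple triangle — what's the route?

turn left 123°, forward 8.3 m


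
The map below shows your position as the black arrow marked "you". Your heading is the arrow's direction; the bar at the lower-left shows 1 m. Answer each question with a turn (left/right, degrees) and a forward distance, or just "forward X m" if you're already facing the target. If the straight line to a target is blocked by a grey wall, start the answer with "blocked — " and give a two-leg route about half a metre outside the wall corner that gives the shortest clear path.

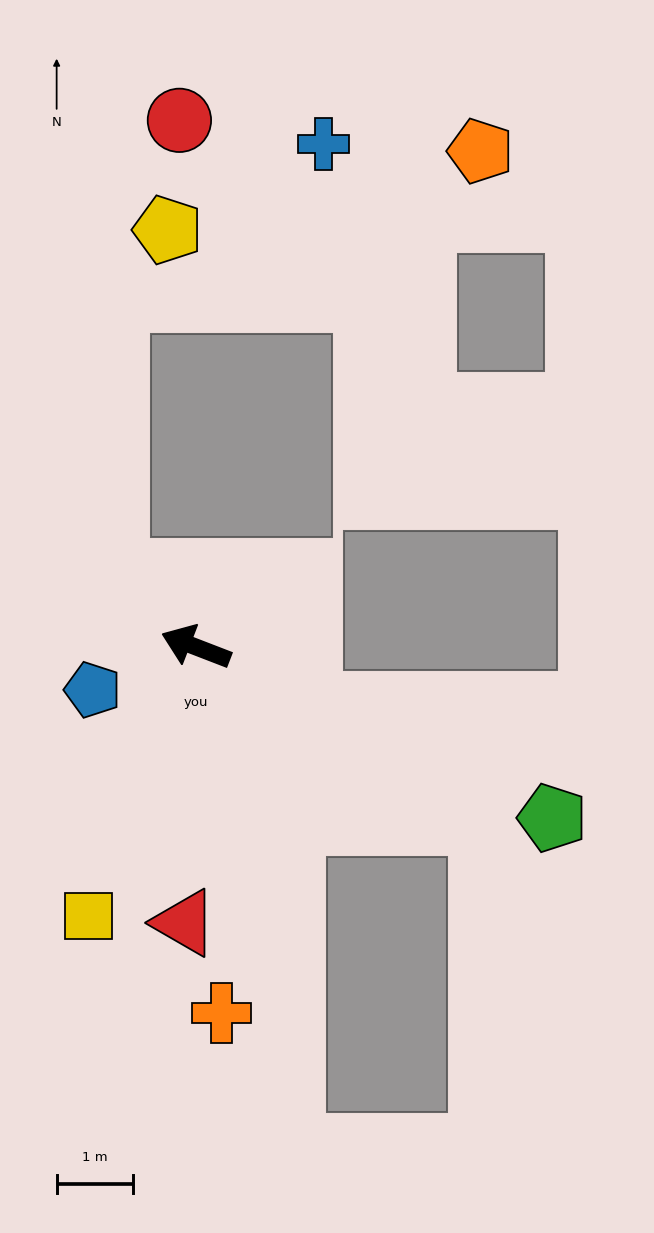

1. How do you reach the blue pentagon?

turn left 44°, forward 1.5 m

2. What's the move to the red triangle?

turn left 109°, forward 3.6 m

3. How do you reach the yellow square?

turn left 89°, forward 3.8 m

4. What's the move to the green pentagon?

turn left 175°, forward 5.1 m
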